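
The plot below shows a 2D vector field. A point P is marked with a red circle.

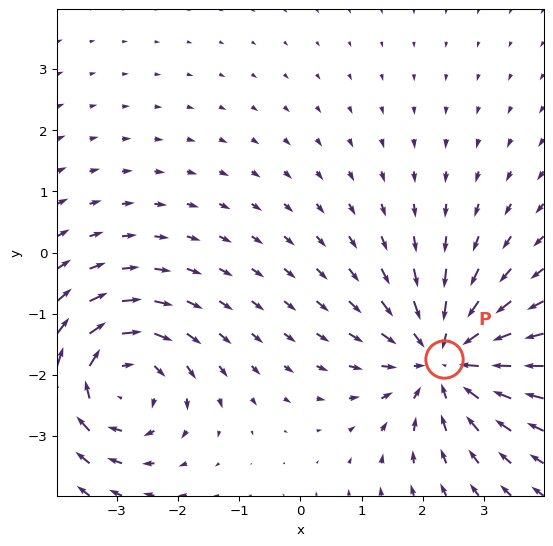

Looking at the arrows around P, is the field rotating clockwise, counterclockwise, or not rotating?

Near P at (2.4, -1.7) the arrows show no circulation. The curl there is ≈0.

not rotating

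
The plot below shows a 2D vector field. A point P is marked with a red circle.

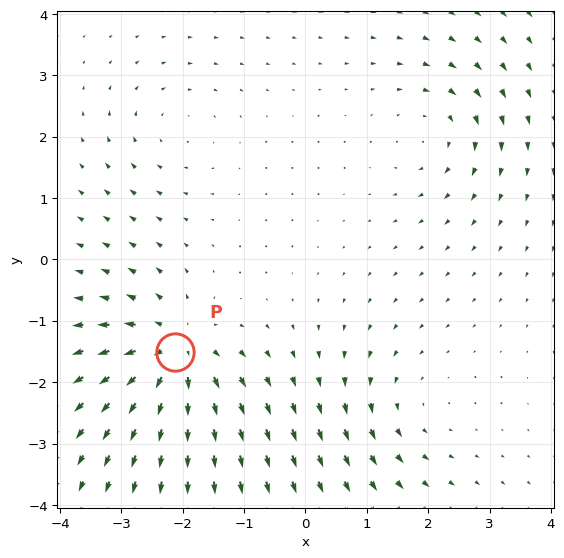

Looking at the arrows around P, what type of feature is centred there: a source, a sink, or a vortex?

At P (-2.1, -1.5) the arrows spread outward. Divergence about +6, curl ≈0 — positive divergence with near-zero curl is a source.

source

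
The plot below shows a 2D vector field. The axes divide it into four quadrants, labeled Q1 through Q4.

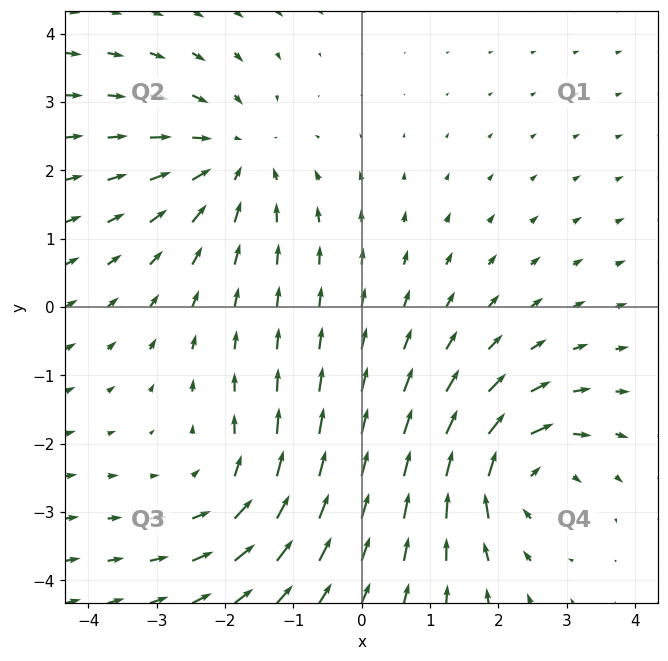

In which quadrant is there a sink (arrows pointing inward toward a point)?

Q2

The sink sits at approximately (-1.9, 2.2), which lies in quadrant Q2. The divergence there is about -3, negative as expected for a sink.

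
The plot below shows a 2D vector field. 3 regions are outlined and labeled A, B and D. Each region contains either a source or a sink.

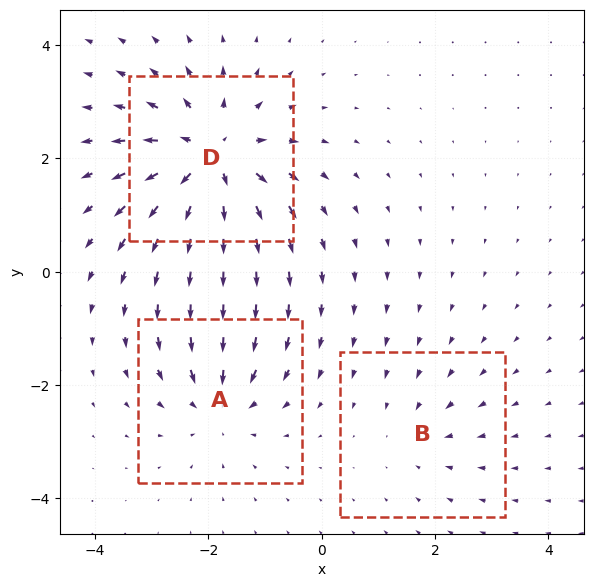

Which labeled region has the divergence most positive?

Divergence at each region's feature centre — A: about -3, B: about -2, D: about +5. Region D is most positive.

D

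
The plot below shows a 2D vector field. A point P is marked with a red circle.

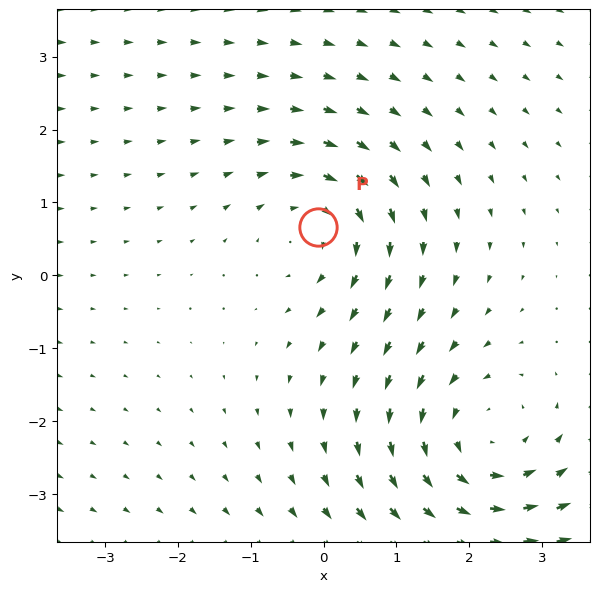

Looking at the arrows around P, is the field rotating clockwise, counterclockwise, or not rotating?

Near P at (-0.1, 0.7) the arrows circulate clockwise. The curl (z-component) there is about -3; negative curl means clockwise rotation.

clockwise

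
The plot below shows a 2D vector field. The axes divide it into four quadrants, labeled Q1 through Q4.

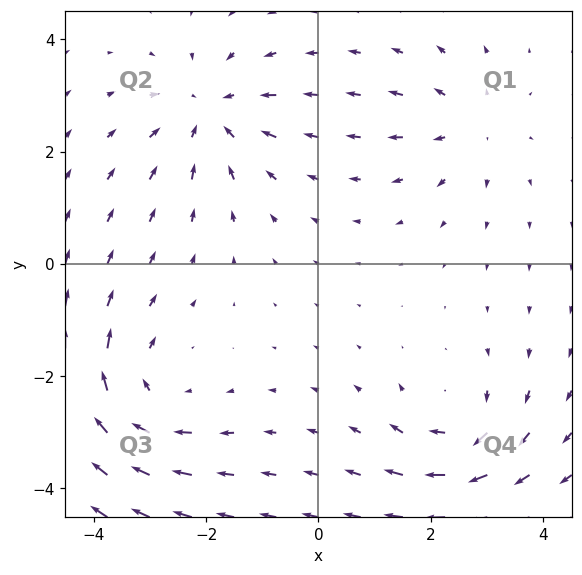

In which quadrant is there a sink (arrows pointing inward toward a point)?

The sink sits at approximately (-1.9, 2.7), which lies in quadrant Q2. The divergence there is about -3, negative as expected for a sink.

Q2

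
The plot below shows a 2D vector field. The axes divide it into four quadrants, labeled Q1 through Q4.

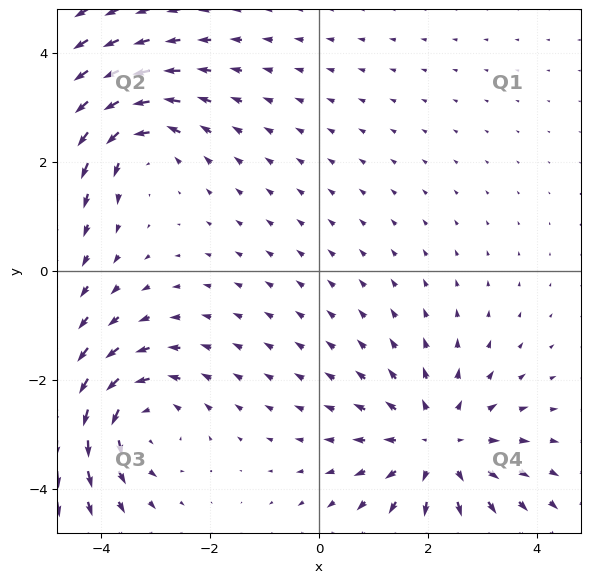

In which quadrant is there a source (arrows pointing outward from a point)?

Q4

The source sits at approximately (2.2, -3.2), which lies in quadrant Q4. The divergence there is about +4, positive as expected for a source.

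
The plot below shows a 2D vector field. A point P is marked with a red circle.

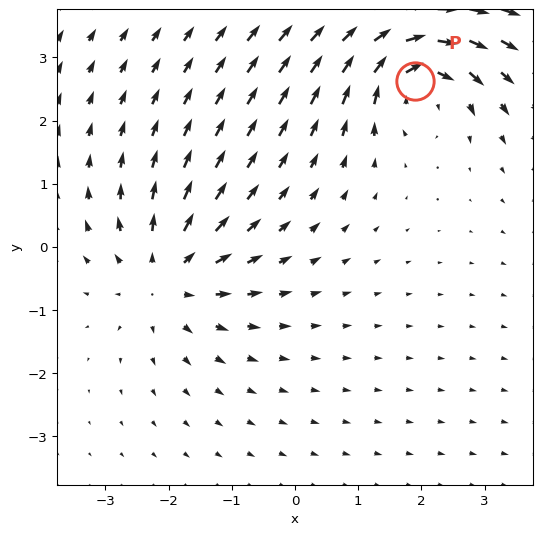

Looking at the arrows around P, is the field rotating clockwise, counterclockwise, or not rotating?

Near P at (1.9, 2.6) the arrows circulate clockwise. The curl (z-component) there is about -5; negative curl means clockwise rotation.

clockwise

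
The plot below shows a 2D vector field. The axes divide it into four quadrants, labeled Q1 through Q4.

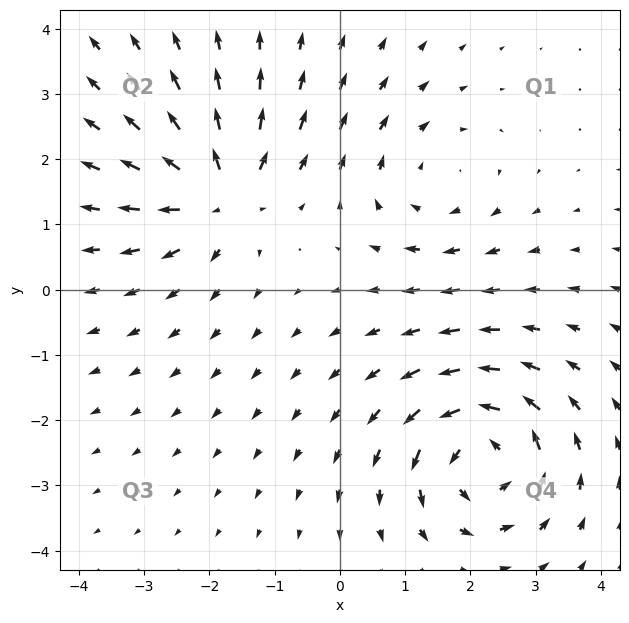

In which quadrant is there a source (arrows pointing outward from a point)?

The source sits at approximately (-1.8, 1.5), which lies in quadrant Q2. The divergence there is about +4, positive as expected for a source.

Q2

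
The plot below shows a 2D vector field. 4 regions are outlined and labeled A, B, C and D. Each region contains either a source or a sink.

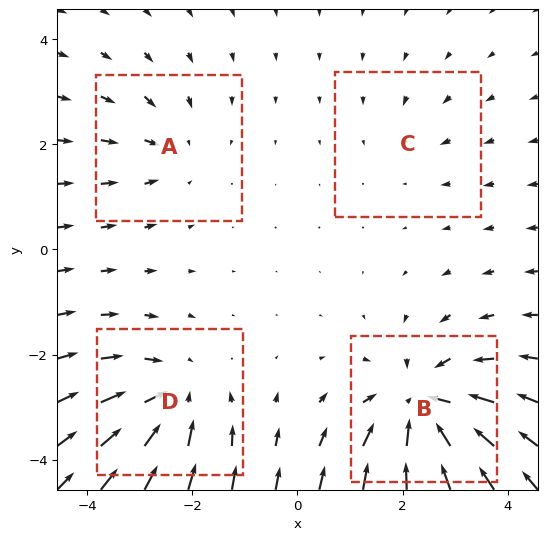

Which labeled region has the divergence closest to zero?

C

Divergence at each region's feature centre — A: about -3, B: about -7, C: about -2, D: about -5. Region C is closest to zero.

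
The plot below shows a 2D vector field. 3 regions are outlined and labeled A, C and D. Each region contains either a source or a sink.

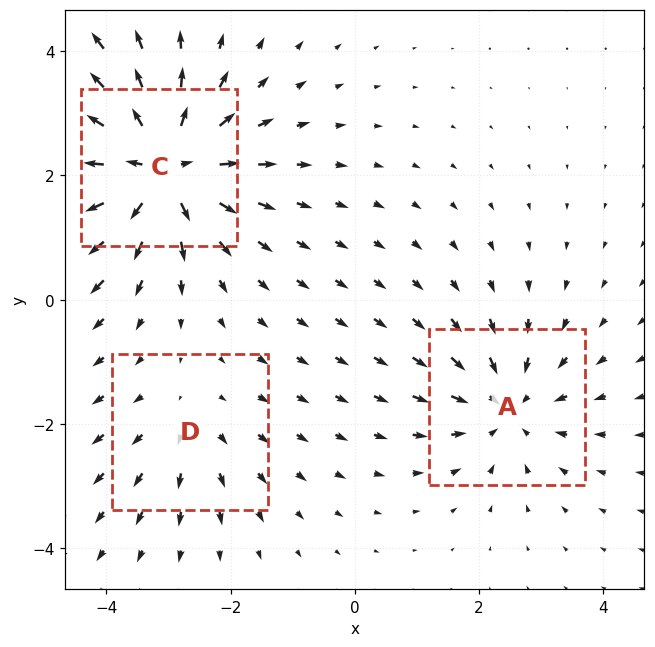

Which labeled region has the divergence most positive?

C

Divergence at each region's feature centre — A: about -3, C: about +6, D: about +2. Region C is most positive.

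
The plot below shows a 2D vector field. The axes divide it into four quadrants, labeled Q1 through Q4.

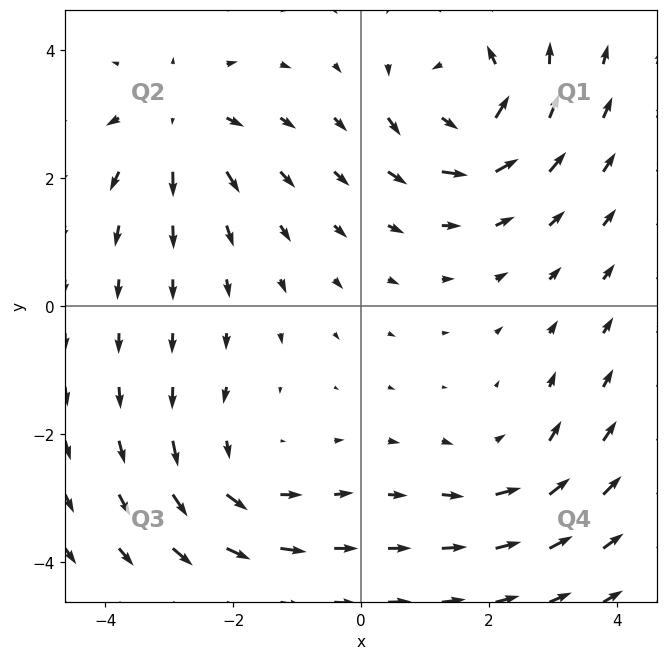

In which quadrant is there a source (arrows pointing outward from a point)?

The source sits at approximately (-2.9, 2.9), which lies in quadrant Q2. The divergence there is about +3, positive as expected for a source.

Q2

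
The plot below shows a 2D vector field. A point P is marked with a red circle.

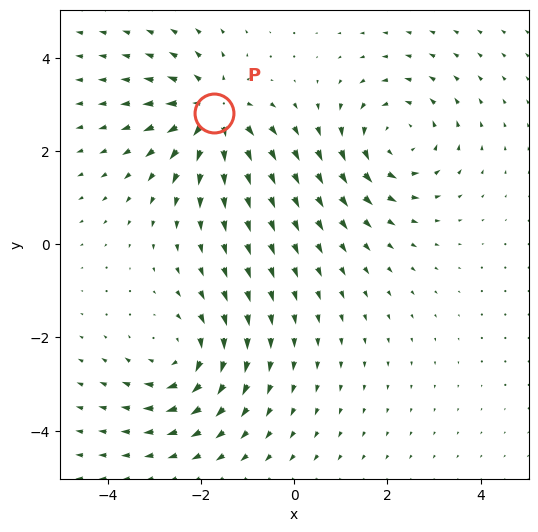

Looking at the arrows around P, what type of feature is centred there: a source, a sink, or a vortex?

At P (-1.7, 2.8) the arrows spread outward. Divergence about +4, curl ≈0 — positive divergence with near-zero curl is a source.

source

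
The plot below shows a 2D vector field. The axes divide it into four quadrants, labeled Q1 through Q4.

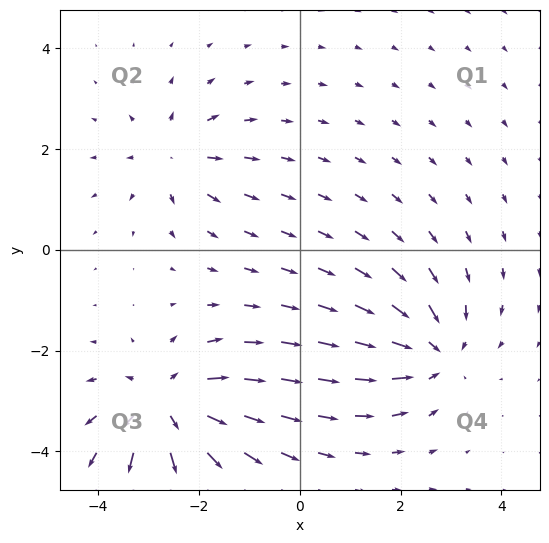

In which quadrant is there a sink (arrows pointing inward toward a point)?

The sink sits at approximately (2.7, -2.0), which lies in quadrant Q4. The divergence there is about -4, negative as expected for a sink.

Q4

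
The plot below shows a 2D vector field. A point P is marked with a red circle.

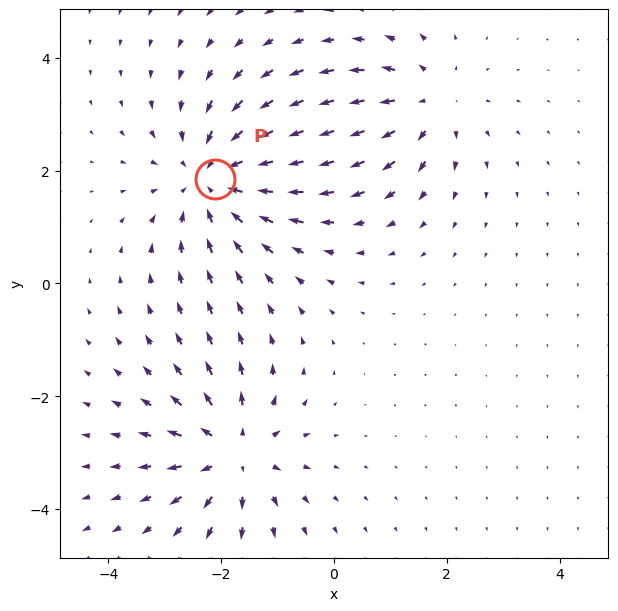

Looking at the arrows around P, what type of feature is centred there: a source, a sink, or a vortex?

At P (-2.1, 1.8) the arrows converge inward. Divergence about -4, curl ≈0 — negative divergence with near-zero curl is a sink.

sink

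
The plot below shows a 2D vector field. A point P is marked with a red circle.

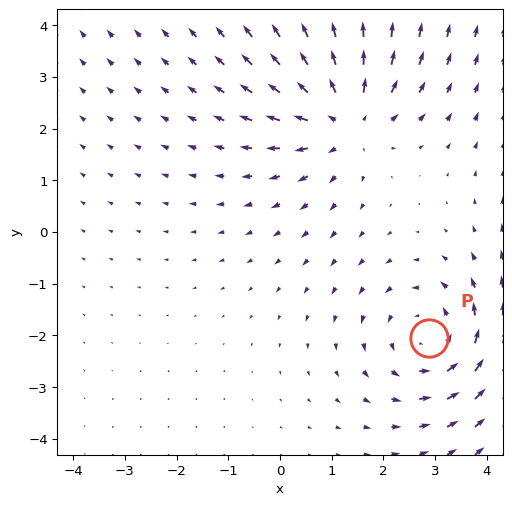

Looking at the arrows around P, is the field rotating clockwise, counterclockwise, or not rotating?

Near P at (2.9, -2.1) the arrows circulate counterclockwise. The curl (z-component) there is about +3; positive curl means counterclockwise rotation.

counterclockwise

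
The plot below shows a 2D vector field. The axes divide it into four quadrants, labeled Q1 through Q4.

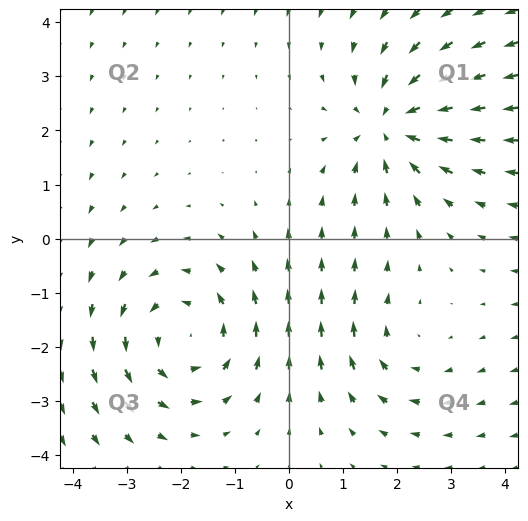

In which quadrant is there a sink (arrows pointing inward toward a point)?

The sink sits at approximately (1.9, 2.1), which lies in quadrant Q1. The divergence there is about -4, negative as expected for a sink.

Q1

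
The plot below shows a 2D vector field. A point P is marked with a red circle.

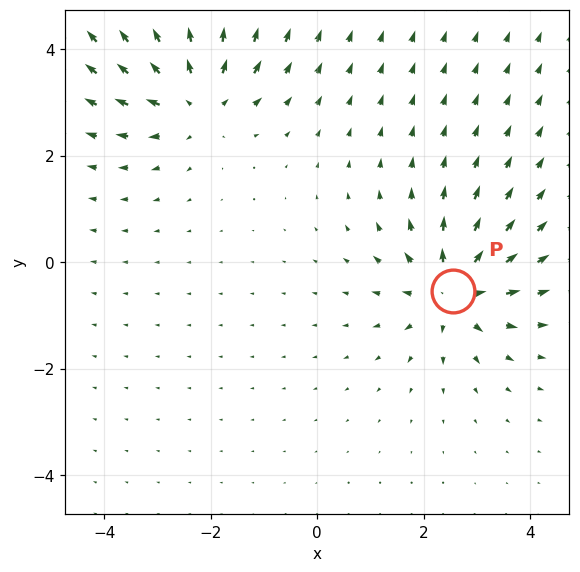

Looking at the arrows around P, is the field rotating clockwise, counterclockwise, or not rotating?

Near P at (2.5, -0.5) the arrows show no circulation. The curl there is ≈0.

not rotating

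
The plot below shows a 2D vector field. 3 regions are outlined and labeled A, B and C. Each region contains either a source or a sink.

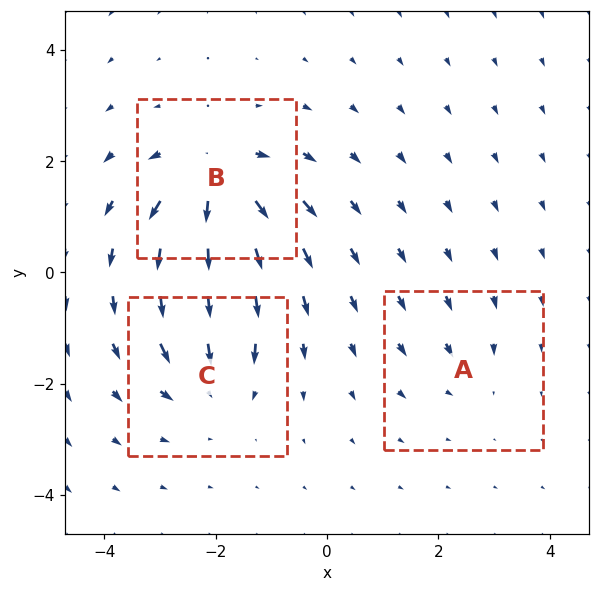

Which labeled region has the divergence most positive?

Divergence at each region's feature centre — A: about -2, B: about +7, C: about -4. Region B is most positive.

B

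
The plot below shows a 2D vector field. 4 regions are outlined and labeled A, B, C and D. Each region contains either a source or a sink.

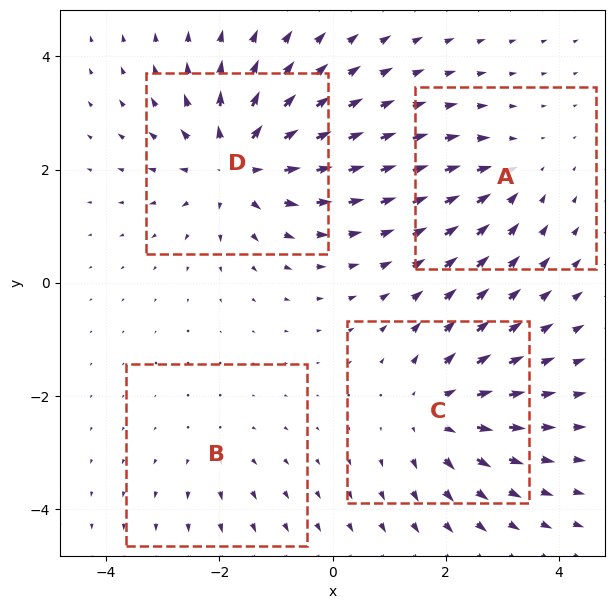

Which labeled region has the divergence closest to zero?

B

Divergence at each region's feature centre — A: about -3, B: about +2, C: about +5, D: about +7. Region B is closest to zero.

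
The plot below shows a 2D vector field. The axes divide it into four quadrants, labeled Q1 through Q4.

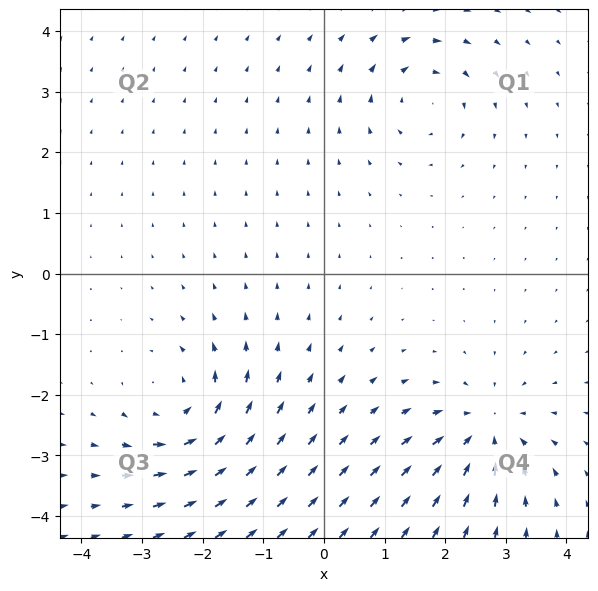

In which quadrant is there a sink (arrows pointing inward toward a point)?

The sink sits at approximately (2.7, -2.6), which lies in quadrant Q4. The divergence there is about -4, negative as expected for a sink.

Q4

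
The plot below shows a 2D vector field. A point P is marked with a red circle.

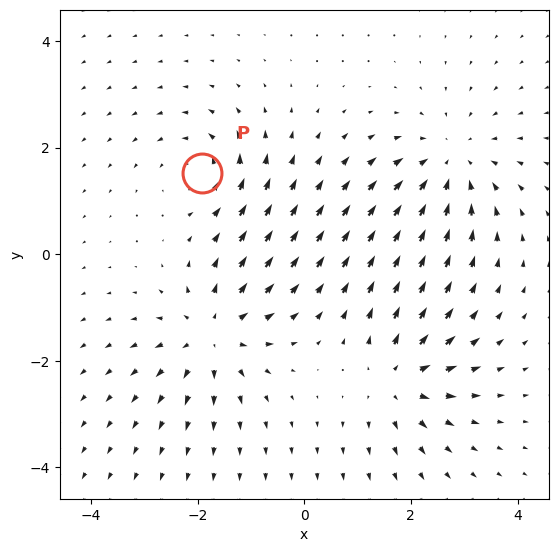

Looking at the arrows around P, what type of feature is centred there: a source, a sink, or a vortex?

At P (-1.9, 1.5) the arrows circulate counterclockwise. Divergence ≈0, curl about +4 — near-zero divergence with nonzero curl is a vortex.

vortex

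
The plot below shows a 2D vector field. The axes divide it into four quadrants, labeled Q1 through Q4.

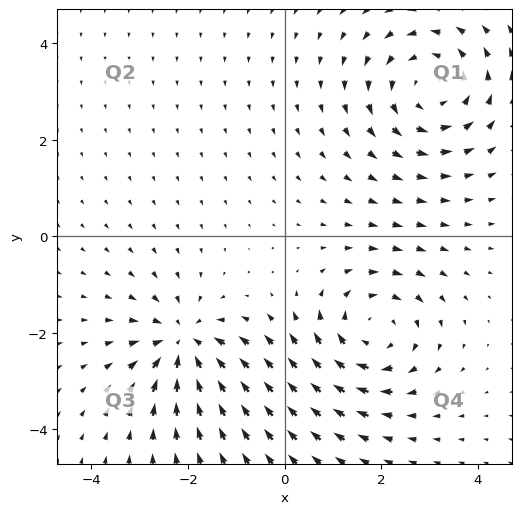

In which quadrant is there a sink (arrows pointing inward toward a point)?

Q3

The sink sits at approximately (-2.1, -2.2), which lies in quadrant Q3. The divergence there is about -5, negative as expected for a sink.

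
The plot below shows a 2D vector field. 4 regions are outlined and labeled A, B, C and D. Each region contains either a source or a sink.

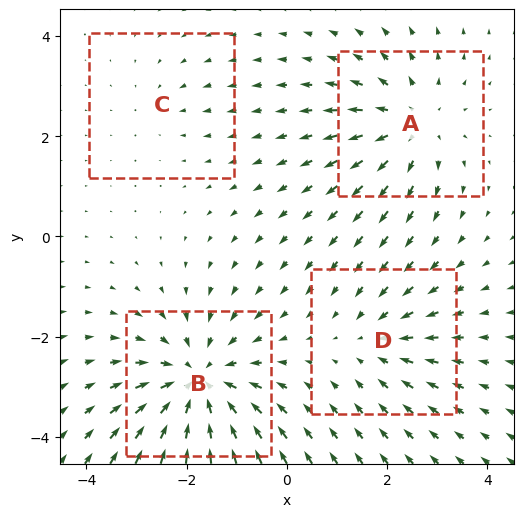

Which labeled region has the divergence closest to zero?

Divergence at each region's feature centre — A: about +4, B: about -6, C: about -2, D: about -3. Region C is closest to zero.

C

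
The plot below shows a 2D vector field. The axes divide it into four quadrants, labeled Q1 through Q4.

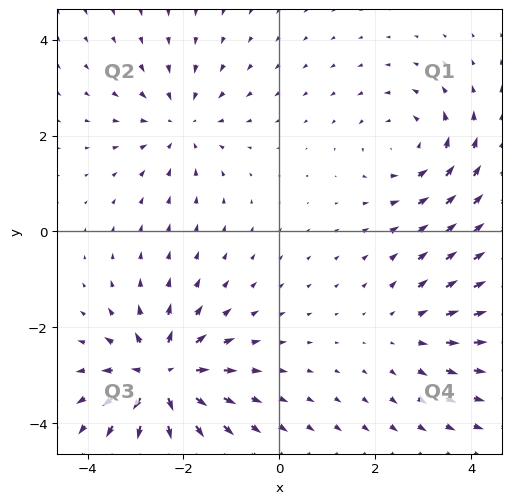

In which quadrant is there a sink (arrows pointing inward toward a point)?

Q2

The sink sits at approximately (-2.1, 2.3), which lies in quadrant Q2. The divergence there is about -3, negative as expected for a sink.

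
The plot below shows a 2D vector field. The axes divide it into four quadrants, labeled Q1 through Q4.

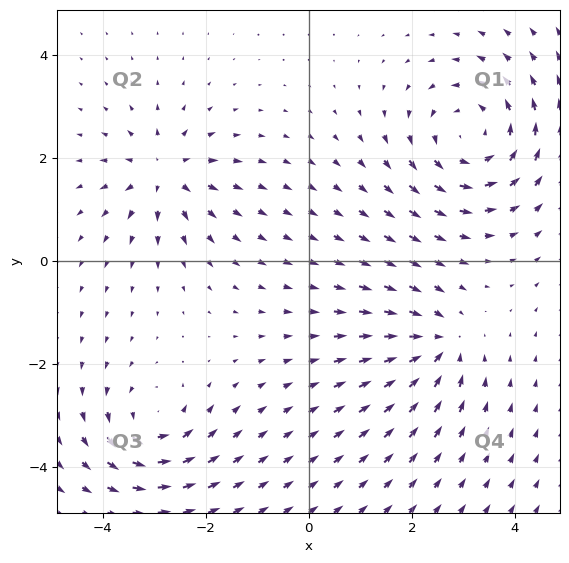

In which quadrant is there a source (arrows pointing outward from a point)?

The source sits at approximately (-2.8, 1.7), which lies in quadrant Q2. The divergence there is about +5, positive as expected for a source.

Q2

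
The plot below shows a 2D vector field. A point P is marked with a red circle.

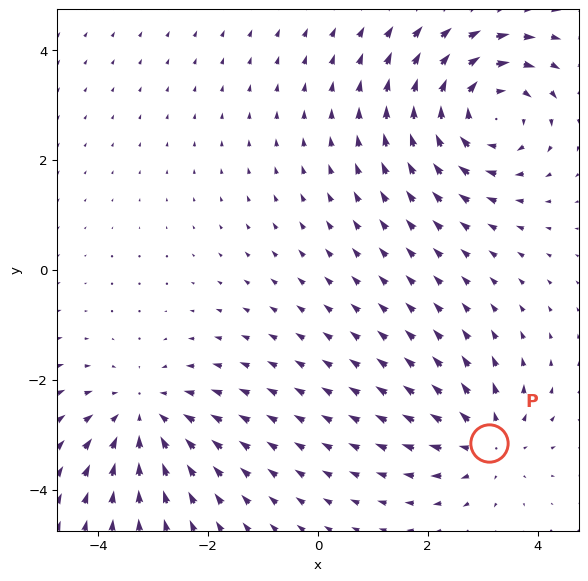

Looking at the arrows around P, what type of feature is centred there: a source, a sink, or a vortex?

At P (3.1, -3.2) the arrows spread outward. Divergence about +3, curl ≈0 — positive divergence with near-zero curl is a source.

source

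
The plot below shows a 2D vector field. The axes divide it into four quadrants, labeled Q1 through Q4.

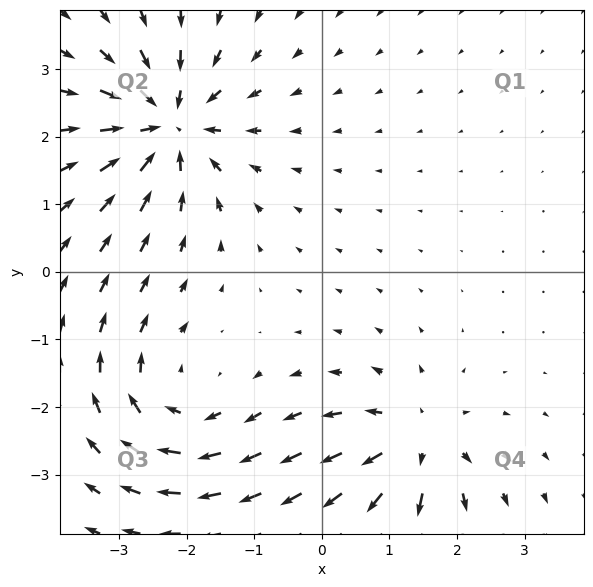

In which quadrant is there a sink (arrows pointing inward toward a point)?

Q2

The sink sits at approximately (-2.3, 2.2), which lies in quadrant Q2. The divergence there is about -6, negative as expected for a sink.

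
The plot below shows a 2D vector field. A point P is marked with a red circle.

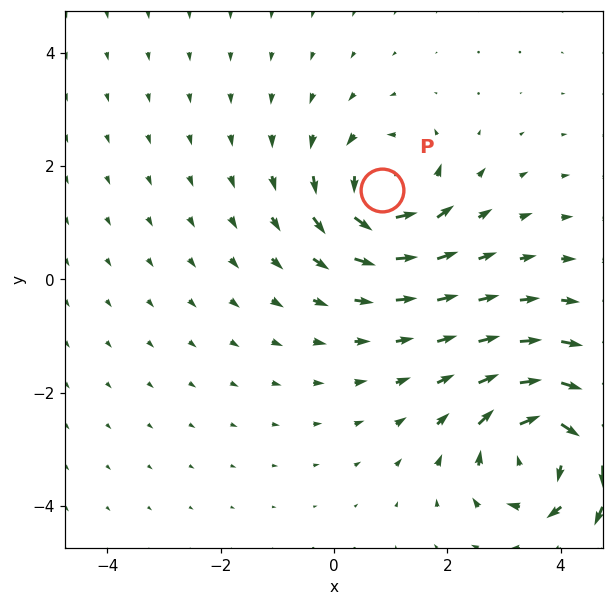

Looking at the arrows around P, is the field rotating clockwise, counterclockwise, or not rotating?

counterclockwise

Near P at (0.8, 1.6) the arrows circulate counterclockwise. The curl (z-component) there is about +4; positive curl means counterclockwise rotation.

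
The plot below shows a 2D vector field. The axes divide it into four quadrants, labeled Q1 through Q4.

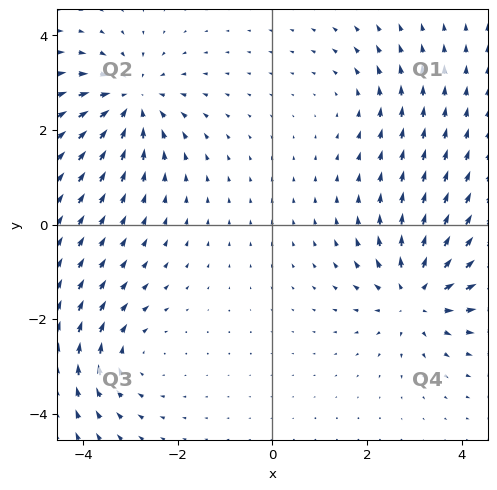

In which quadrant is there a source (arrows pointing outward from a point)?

Q4

The source sits at approximately (3.0, -1.5), which lies in quadrant Q4. The divergence there is about +5, positive as expected for a source.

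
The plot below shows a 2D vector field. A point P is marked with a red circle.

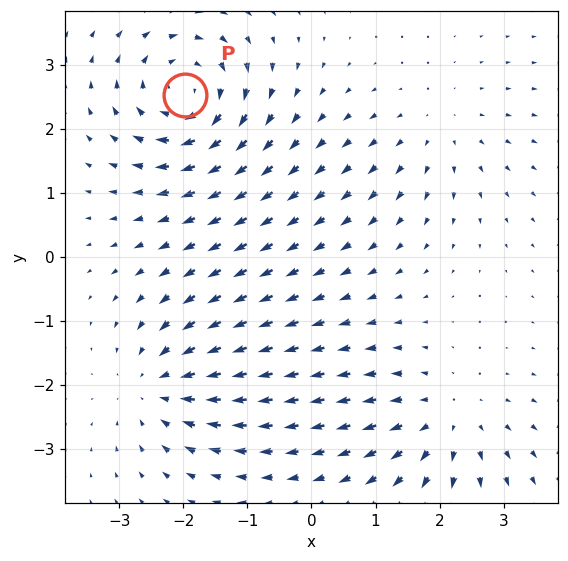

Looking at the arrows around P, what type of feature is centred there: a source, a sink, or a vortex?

At P (-2.0, 2.5) the arrows circulate clockwise. Divergence ≈0, curl about -6 — near-zero divergence with nonzero curl is a vortex.

vortex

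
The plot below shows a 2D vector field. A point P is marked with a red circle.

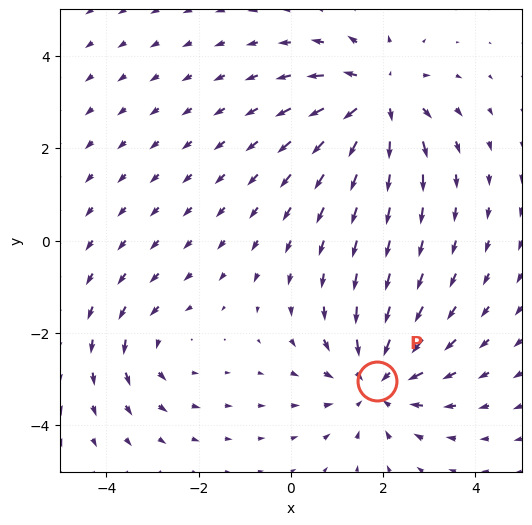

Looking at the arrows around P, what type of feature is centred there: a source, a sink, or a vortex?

sink

At P (1.9, -3.0) the arrows converge inward. Divergence about -4, curl ≈0 — negative divergence with near-zero curl is a sink.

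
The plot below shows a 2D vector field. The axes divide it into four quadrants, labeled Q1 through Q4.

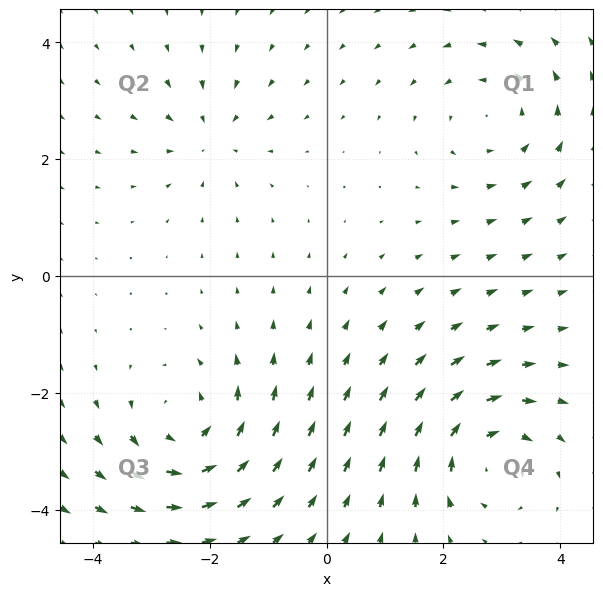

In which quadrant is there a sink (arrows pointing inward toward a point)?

Q2

The sink sits at approximately (-2.0, 2.4), which lies in quadrant Q2. The divergence there is about -3, negative as expected for a sink.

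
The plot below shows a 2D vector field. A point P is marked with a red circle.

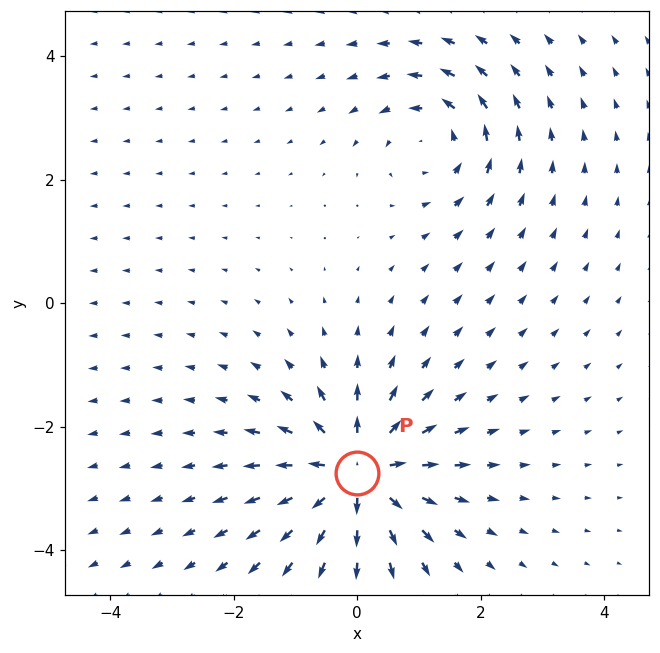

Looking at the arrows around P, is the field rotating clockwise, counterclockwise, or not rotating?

Near P at (-0.0, -2.7) the arrows show no circulation. The curl there is ≈0.

not rotating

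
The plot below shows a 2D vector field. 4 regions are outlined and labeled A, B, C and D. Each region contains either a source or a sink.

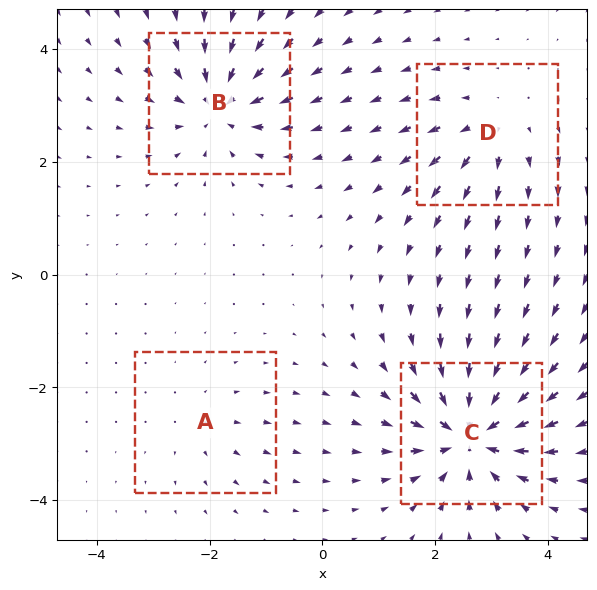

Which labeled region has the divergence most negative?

C

Divergence at each region's feature centre — A: about +2, B: about -6, C: about -8, D: about +4. Region C is most negative.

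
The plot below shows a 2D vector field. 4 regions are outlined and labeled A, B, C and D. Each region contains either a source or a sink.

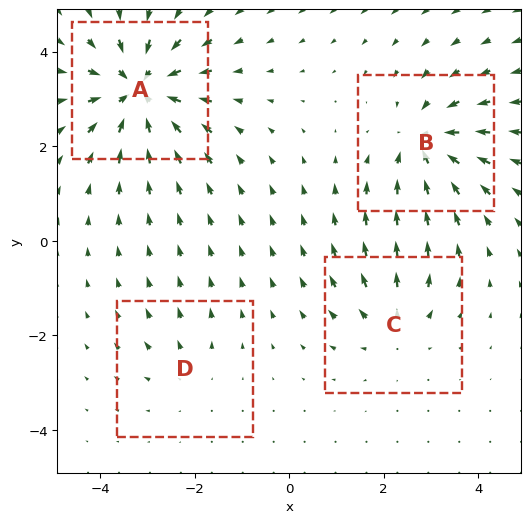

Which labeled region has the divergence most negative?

Divergence at each region's feature centre — A: about -7, B: about -5, C: about +4, D: about +2. Region A is most negative.

A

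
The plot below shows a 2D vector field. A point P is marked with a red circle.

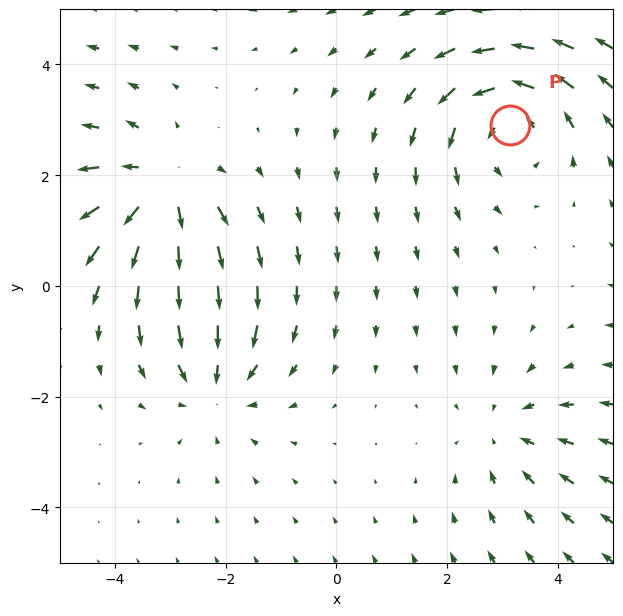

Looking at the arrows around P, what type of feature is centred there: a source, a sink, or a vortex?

At P (3.1, 2.9) the arrows circulate counterclockwise. Divergence ≈0, curl about +4 — near-zero divergence with nonzero curl is a vortex.

vortex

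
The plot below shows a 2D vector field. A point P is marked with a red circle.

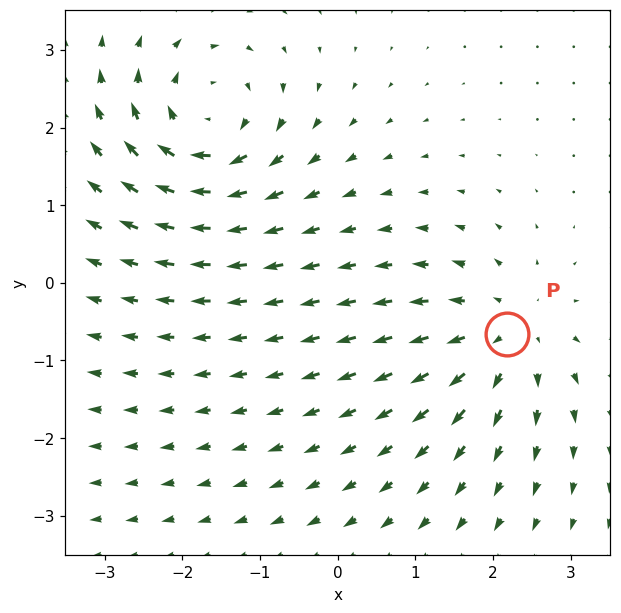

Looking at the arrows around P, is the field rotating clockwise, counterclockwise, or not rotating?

Near P at (2.2, -0.7) the arrows show no circulation. The curl there is ≈0.

not rotating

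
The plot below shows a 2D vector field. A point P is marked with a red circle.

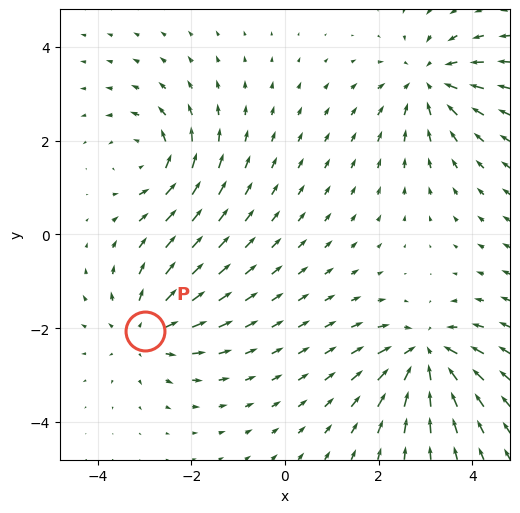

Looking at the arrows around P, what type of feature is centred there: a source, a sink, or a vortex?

At P (-3.0, -2.1) the arrows spread outward. Divergence about +4, curl ≈0 — positive divergence with near-zero curl is a source.

source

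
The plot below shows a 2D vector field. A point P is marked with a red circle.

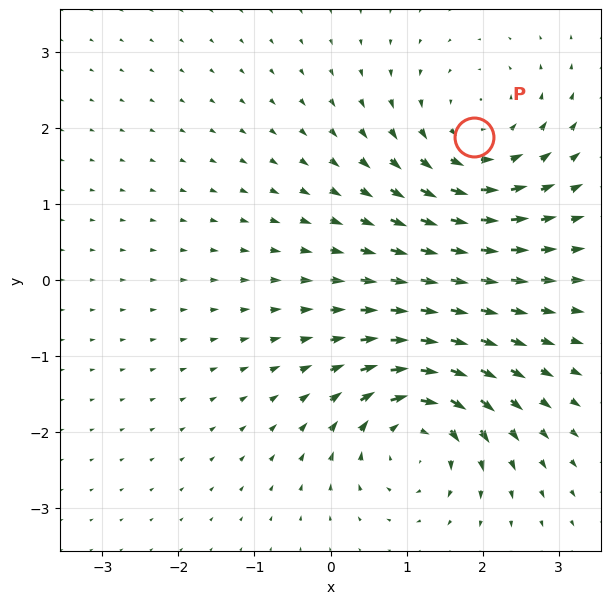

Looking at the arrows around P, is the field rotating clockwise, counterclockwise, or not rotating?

Near P at (1.9, 1.9) the arrows circulate counterclockwise. The curl (z-component) there is about +4; positive curl means counterclockwise rotation.

counterclockwise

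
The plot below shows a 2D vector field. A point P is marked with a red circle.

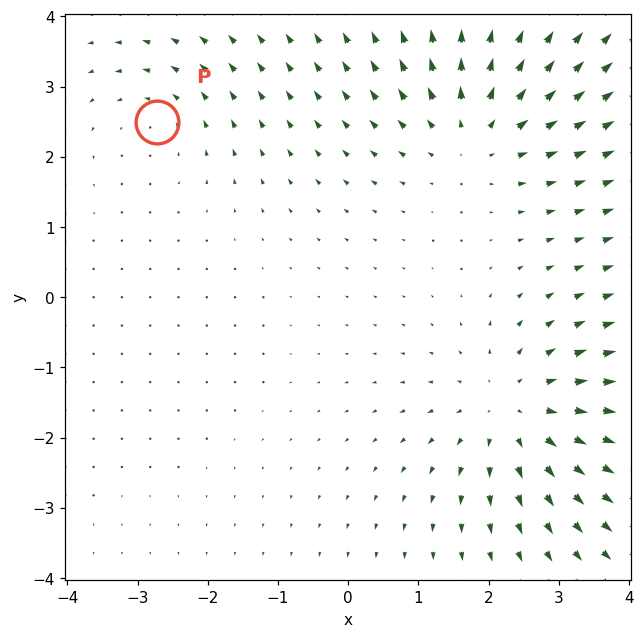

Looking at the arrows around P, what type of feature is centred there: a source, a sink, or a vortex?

vortex

At P (-2.7, 2.5) the arrows circulate counterclockwise. Divergence ≈0, curl about +2 — near-zero divergence with nonzero curl is a vortex.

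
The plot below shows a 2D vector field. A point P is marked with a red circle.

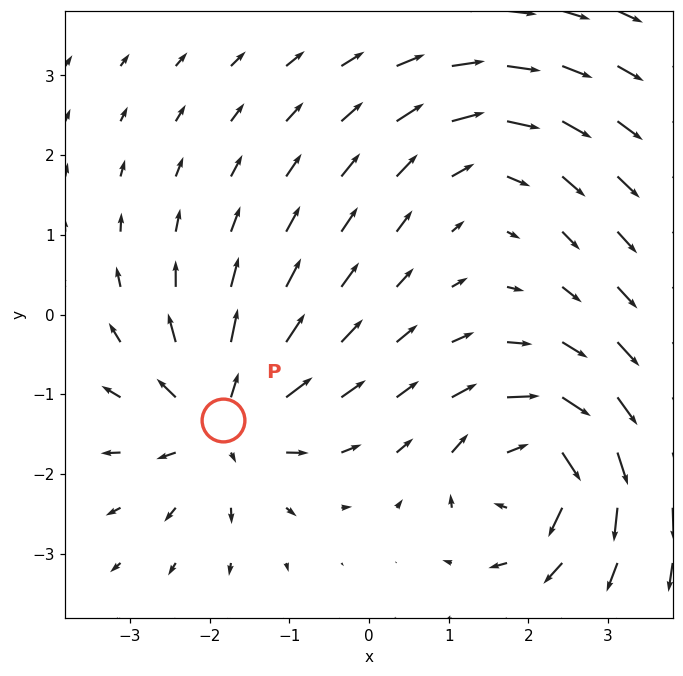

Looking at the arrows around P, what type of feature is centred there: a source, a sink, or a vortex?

At P (-1.8, -1.3) the arrows spread outward. Divergence about +5, curl ≈0 — positive divergence with near-zero curl is a source.

source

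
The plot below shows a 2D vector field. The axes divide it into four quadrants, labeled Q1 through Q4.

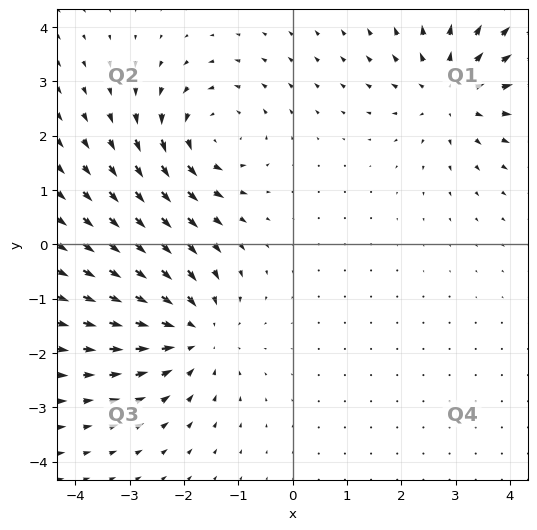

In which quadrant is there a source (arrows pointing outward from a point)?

Q1

The source sits at approximately (2.9, 2.8), which lies in quadrant Q1. The divergence there is about +4, positive as expected for a source.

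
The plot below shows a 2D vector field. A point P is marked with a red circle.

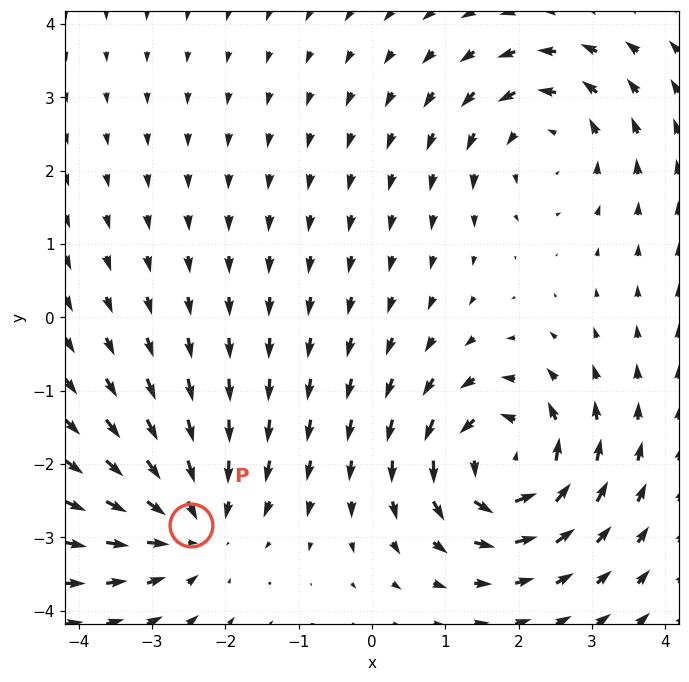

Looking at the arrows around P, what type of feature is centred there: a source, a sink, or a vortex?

At P (-2.5, -2.8) the arrows converge inward. Divergence about -4, curl ≈0 — negative divergence with near-zero curl is a sink.

sink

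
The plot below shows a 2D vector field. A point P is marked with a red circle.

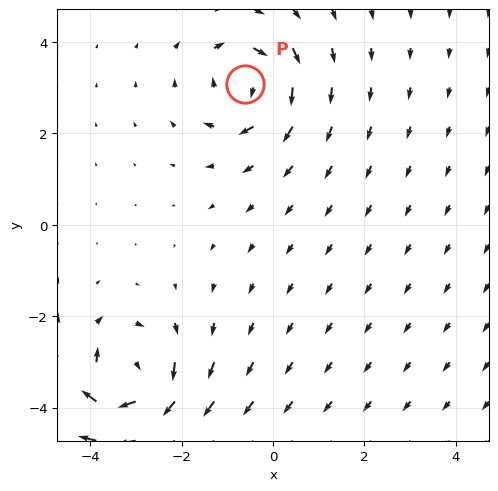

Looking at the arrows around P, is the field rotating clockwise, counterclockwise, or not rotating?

Near P at (-0.6, 3.1) the arrows circulate clockwise. The curl (z-component) there is about -4; negative curl means clockwise rotation.

clockwise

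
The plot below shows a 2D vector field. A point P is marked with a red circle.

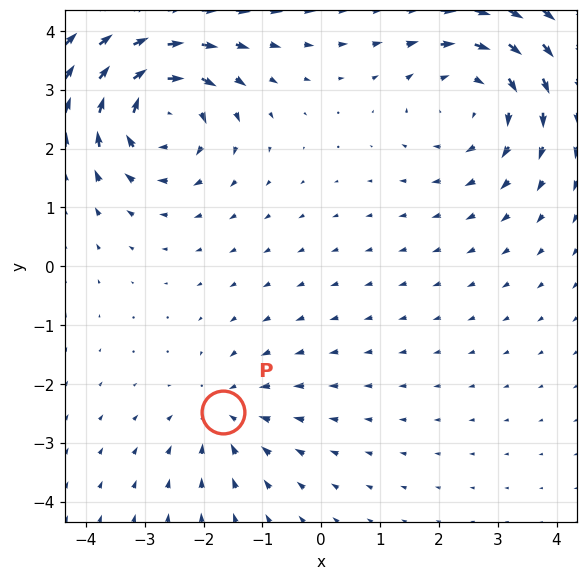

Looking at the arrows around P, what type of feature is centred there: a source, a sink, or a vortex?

At P (-1.7, -2.5) the arrows converge inward. Divergence about -3, curl ≈0 — negative divergence with near-zero curl is a sink.

sink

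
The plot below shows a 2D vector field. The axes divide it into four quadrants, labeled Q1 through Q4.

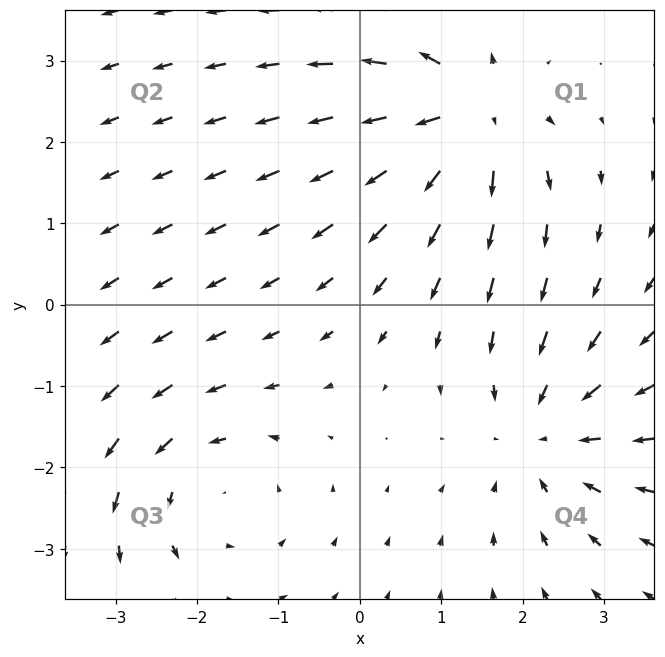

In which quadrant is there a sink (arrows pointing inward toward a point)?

The sink sits at approximately (2.3, -1.6), which lies in quadrant Q4. The divergence there is about -3, negative as expected for a sink.

Q4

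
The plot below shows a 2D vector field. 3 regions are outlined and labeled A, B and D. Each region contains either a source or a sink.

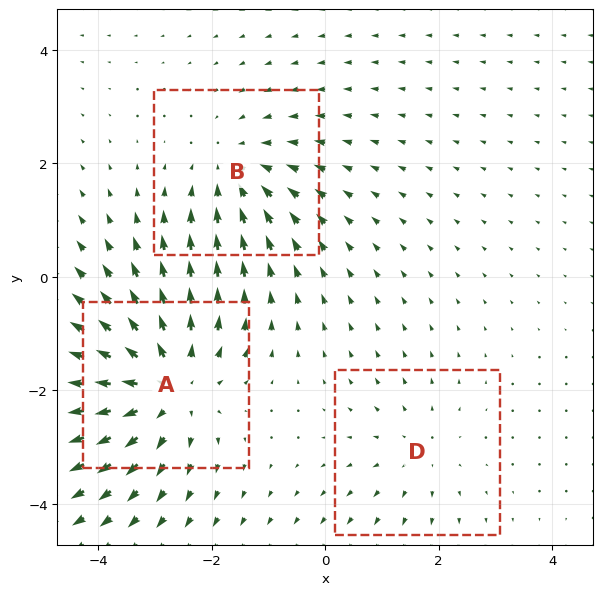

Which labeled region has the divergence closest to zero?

D

Divergence at each region's feature centre — A: about +4, B: about -3, D: about +2. Region D is closest to zero.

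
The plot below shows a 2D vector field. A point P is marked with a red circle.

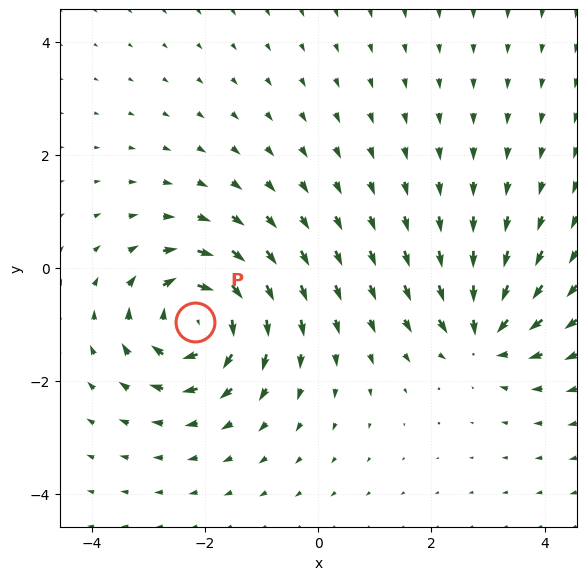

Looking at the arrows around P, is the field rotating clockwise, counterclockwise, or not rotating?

Near P at (-2.2, -0.9) the arrows circulate clockwise. The curl (z-component) there is about -5; negative curl means clockwise rotation.

clockwise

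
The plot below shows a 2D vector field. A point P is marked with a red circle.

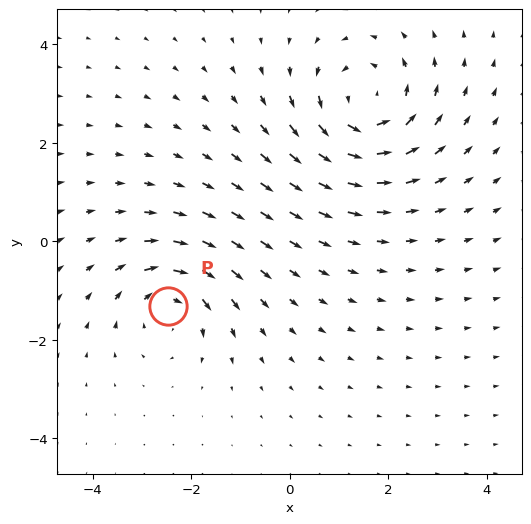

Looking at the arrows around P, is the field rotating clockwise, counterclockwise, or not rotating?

Near P at (-2.5, -1.3) the arrows circulate clockwise. The curl (z-component) there is about -3; negative curl means clockwise rotation.

clockwise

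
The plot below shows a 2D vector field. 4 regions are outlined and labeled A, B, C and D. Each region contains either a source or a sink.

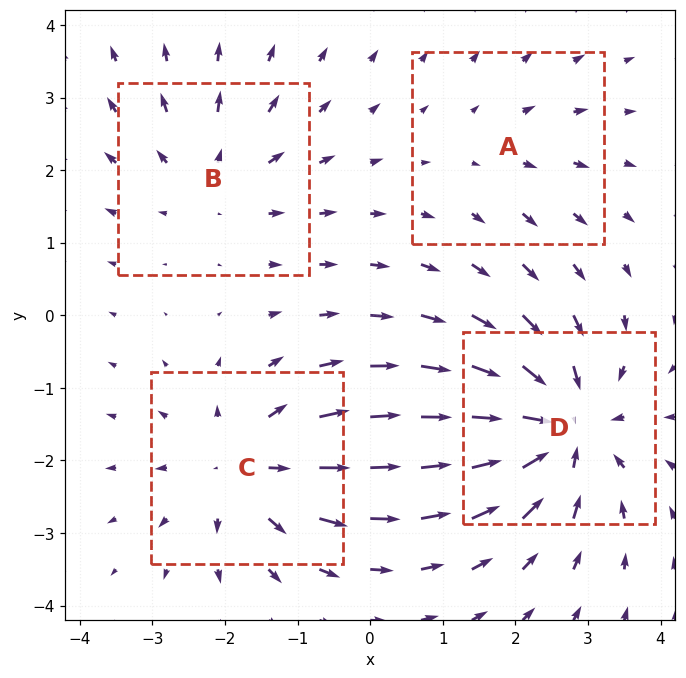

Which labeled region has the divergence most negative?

Divergence at each region's feature centre — A: about +2, B: about +3, C: about +5, D: about -6. Region D is most negative.

D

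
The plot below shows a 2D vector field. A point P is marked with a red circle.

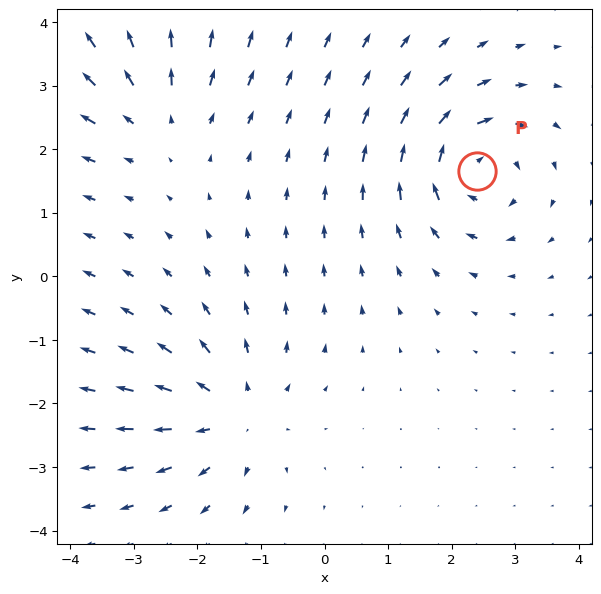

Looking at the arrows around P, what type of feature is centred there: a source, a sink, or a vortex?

At P (2.4, 1.7) the arrows circulate clockwise. Divergence ≈0, curl about -7 — near-zero divergence with nonzero curl is a vortex.

vortex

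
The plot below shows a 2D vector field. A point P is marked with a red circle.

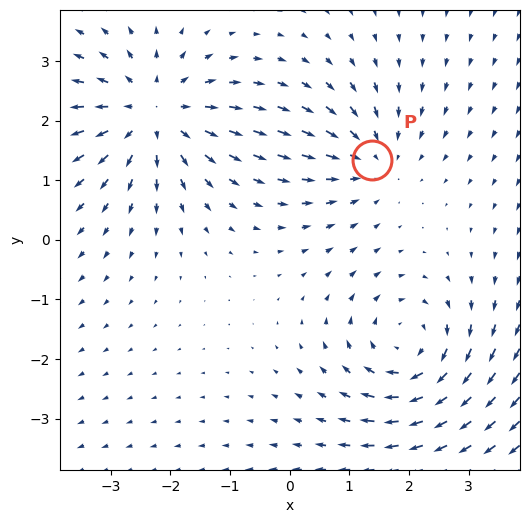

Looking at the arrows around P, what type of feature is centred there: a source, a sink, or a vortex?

At P (1.4, 1.3) the arrows converge inward. Divergence about -3, curl ≈0 — negative divergence with near-zero curl is a sink.

sink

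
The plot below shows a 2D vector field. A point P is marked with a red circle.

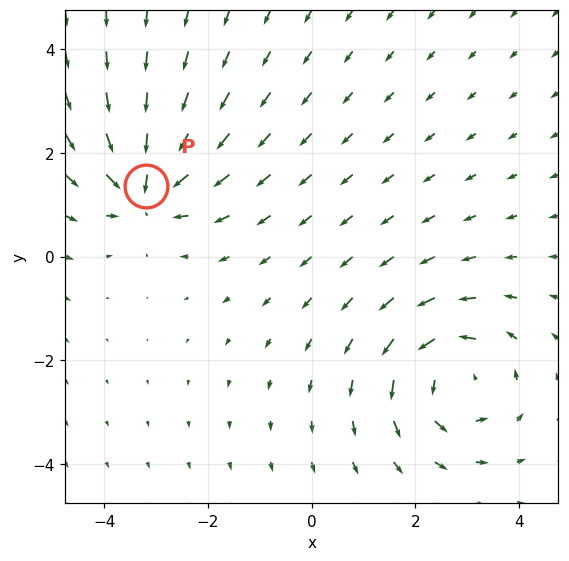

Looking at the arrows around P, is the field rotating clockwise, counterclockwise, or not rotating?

Near P at (-3.2, 1.4) the arrows show no circulation. The curl there is ≈0.

not rotating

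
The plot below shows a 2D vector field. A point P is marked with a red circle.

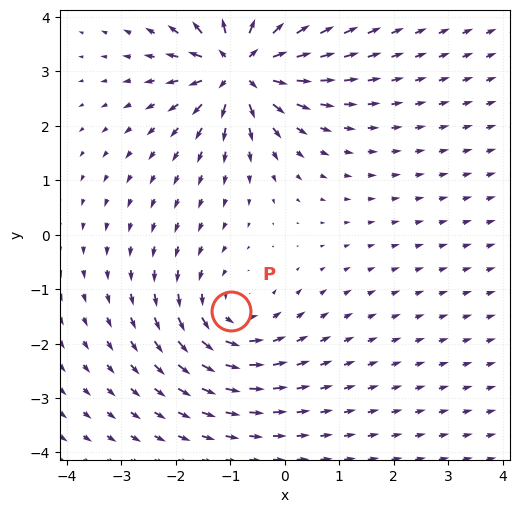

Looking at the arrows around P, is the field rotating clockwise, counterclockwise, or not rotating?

Near P at (-1.0, -1.4) the arrows circulate counterclockwise. The curl (z-component) there is about +3; positive curl means counterclockwise rotation.

counterclockwise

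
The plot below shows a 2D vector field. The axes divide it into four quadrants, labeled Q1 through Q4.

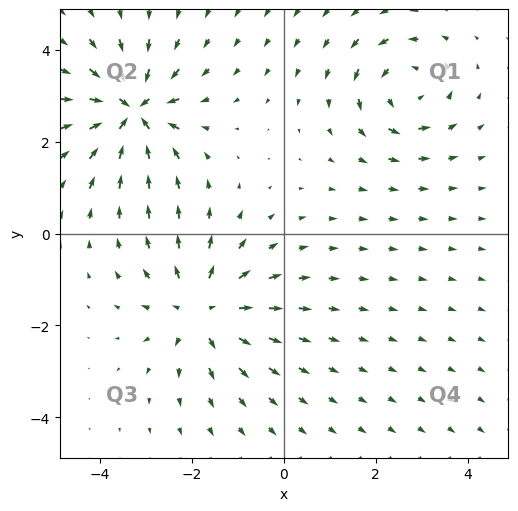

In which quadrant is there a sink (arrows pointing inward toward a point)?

The sink sits at approximately (-3.3, 2.7), which lies in quadrant Q2. The divergence there is about -7, negative as expected for a sink.

Q2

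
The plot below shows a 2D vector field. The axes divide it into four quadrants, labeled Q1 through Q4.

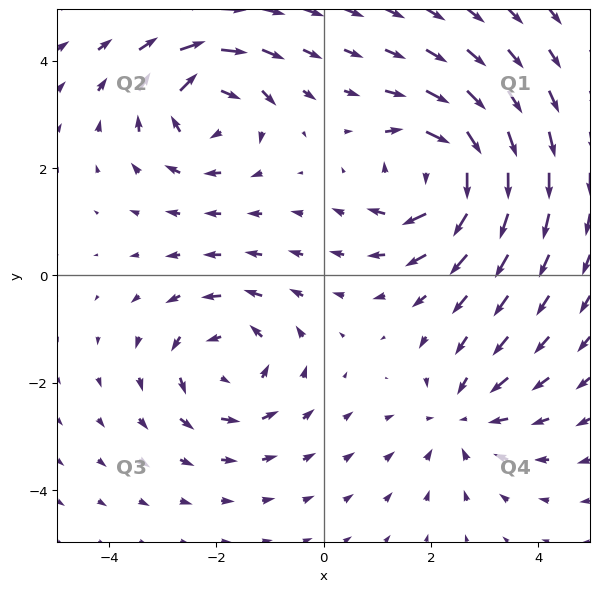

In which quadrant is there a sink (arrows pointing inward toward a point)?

The sink sits at approximately (2.6, -2.6), which lies in quadrant Q4. The divergence there is about -3, negative as expected for a sink.

Q4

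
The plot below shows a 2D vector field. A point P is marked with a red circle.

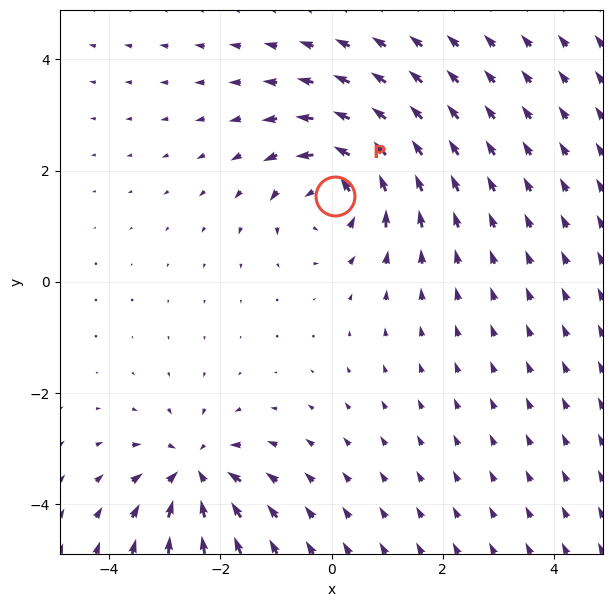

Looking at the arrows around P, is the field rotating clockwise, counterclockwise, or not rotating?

Near P at (0.1, 1.6) the arrows circulate counterclockwise. The curl (z-component) there is about +4; positive curl means counterclockwise rotation.

counterclockwise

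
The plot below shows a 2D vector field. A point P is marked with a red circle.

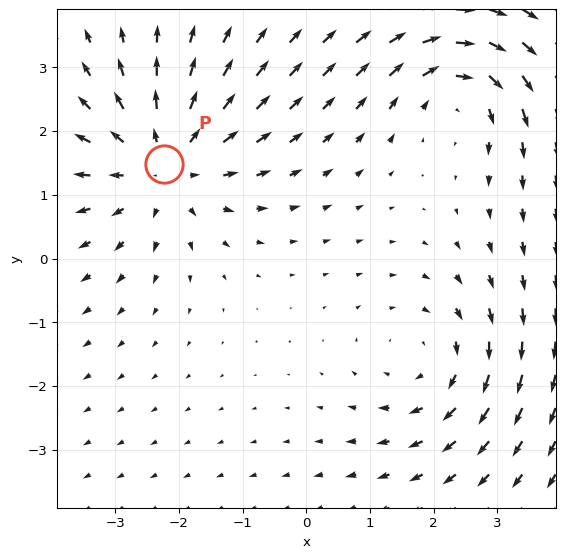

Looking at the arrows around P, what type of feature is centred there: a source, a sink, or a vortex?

source

At P (-2.2, 1.5) the arrows spread outward. Divergence about +4, curl ≈0 — positive divergence with near-zero curl is a source.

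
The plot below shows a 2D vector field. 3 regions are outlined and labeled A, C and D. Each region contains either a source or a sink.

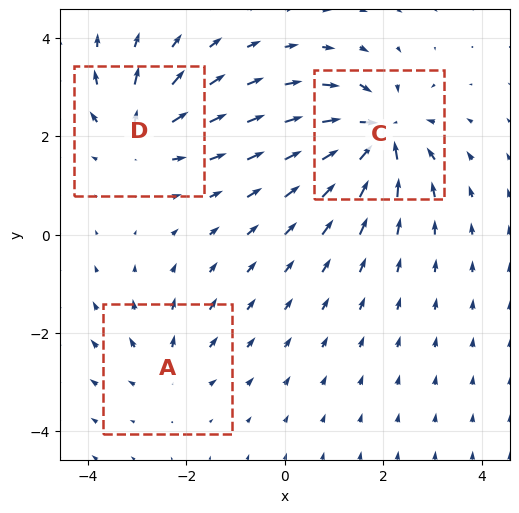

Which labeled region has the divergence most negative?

C

Divergence at each region's feature centre — A: about +3, C: about -6, D: about +4. Region C is most negative.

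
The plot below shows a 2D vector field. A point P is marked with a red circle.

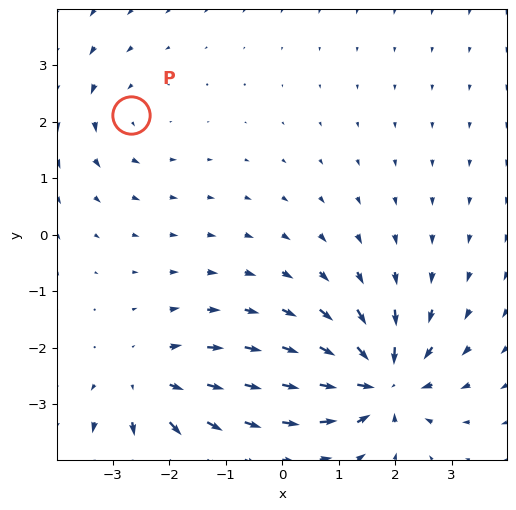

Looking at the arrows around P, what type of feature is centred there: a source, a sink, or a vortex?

vortex

At P (-2.7, 2.1) the arrows circulate counterclockwise. Divergence ≈0, curl about +3 — near-zero divergence with nonzero curl is a vortex.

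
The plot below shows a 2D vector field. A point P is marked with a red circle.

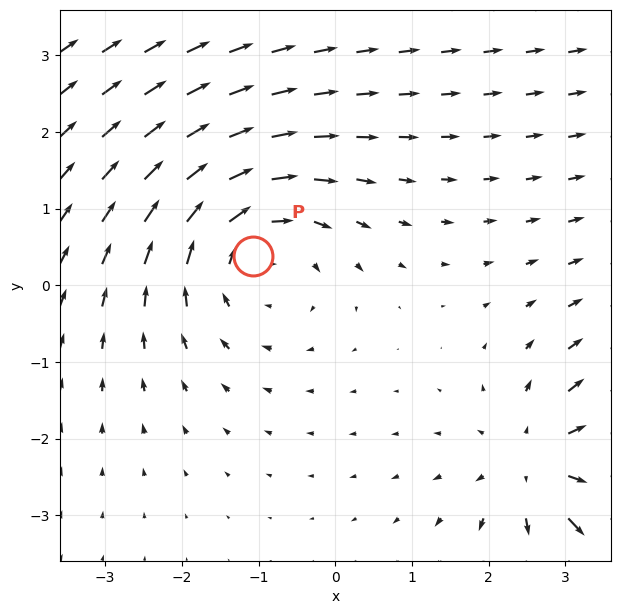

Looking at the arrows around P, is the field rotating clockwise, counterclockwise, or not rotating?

clockwise

Near P at (-1.1, 0.4) the arrows circulate clockwise. The curl (z-component) there is about -3; negative curl means clockwise rotation.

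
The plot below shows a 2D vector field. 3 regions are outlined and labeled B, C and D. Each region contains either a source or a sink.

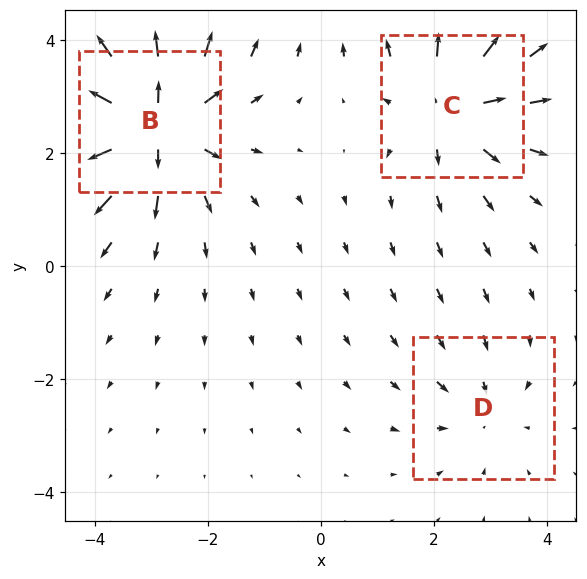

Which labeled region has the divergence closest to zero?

Divergence at each region's feature centre — B: about +5, C: about +4, D: about -2. Region D is closest to zero.

D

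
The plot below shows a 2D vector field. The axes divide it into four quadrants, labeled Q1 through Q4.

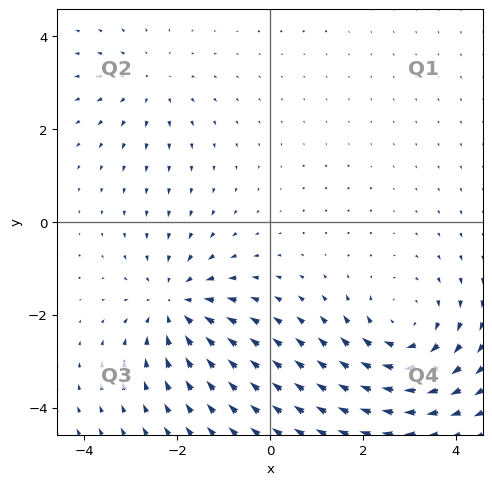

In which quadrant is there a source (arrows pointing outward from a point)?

Q2

The source sits at approximately (-2.6, 3.0), which lies in quadrant Q2. The divergence there is about +3, positive as expected for a source.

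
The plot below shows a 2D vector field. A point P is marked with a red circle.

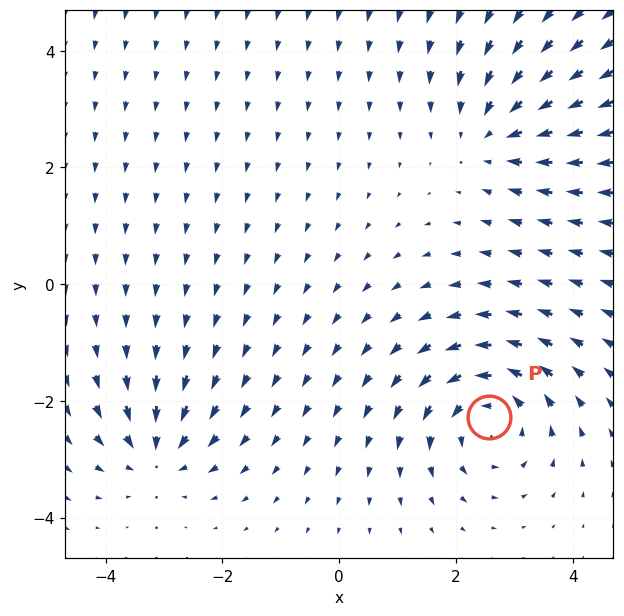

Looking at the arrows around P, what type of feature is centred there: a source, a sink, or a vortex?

At P (2.6, -2.3) the arrows circulate counterclockwise. Divergence ≈0, curl about +5 — near-zero divergence with nonzero curl is a vortex.

vortex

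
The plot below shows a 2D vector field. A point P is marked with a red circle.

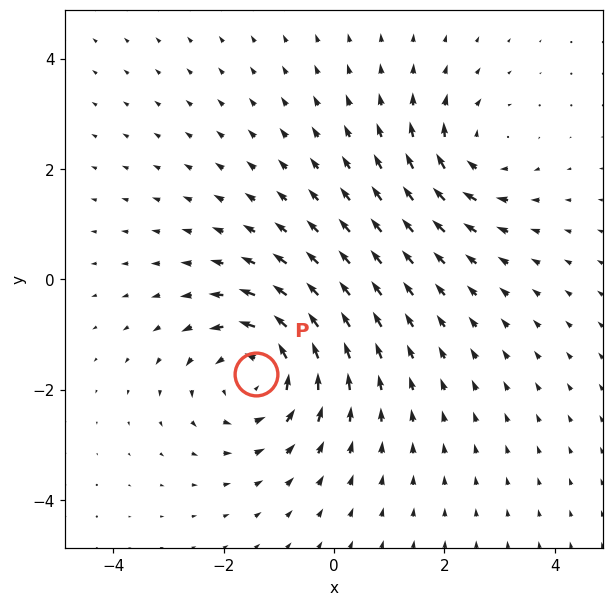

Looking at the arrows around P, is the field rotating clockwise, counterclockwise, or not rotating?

counterclockwise

Near P at (-1.4, -1.7) the arrows circulate counterclockwise. The curl (z-component) there is about +4; positive curl means counterclockwise rotation.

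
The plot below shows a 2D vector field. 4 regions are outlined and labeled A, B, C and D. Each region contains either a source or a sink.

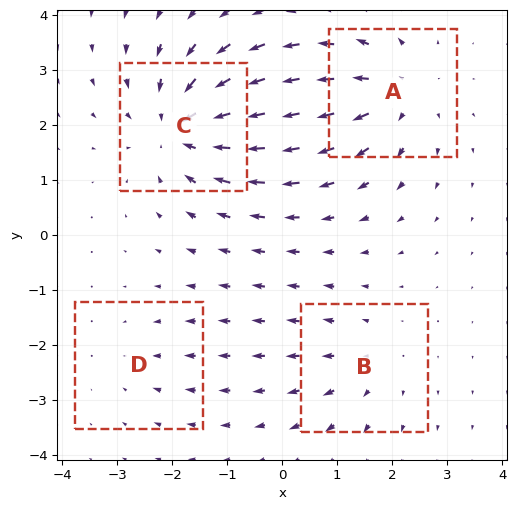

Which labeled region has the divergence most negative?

Divergence at each region's feature centre — A: about +5, B: about +3, C: about -6, D: about -2. Region C is most negative.

C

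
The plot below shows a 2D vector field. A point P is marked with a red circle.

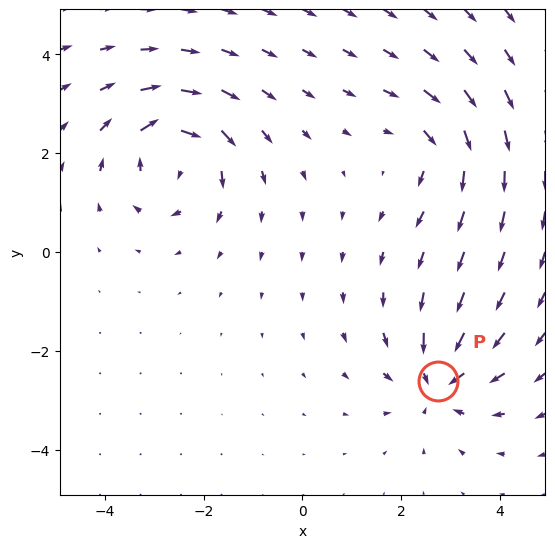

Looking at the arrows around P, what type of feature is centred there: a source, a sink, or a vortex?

At P (2.7, -2.6) the arrows converge inward. Divergence about -5, curl ≈0 — negative divergence with near-zero curl is a sink.

sink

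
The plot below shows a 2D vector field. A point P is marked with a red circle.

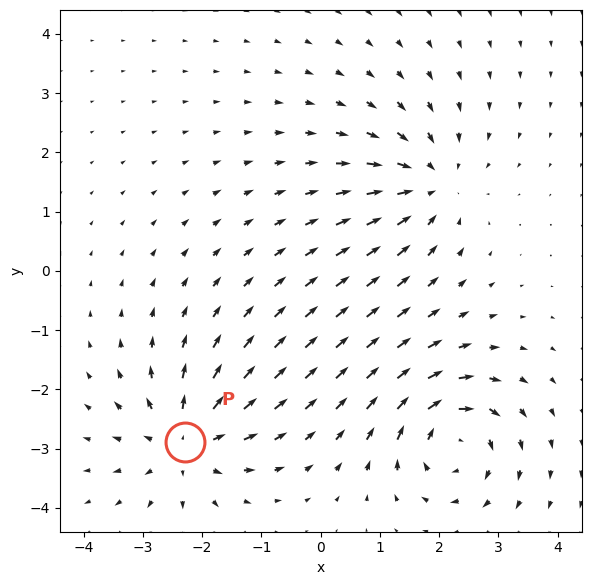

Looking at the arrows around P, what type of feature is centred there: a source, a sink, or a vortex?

source

At P (-2.3, -2.9) the arrows spread outward. Divergence about +5, curl ≈0 — positive divergence with near-zero curl is a source.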